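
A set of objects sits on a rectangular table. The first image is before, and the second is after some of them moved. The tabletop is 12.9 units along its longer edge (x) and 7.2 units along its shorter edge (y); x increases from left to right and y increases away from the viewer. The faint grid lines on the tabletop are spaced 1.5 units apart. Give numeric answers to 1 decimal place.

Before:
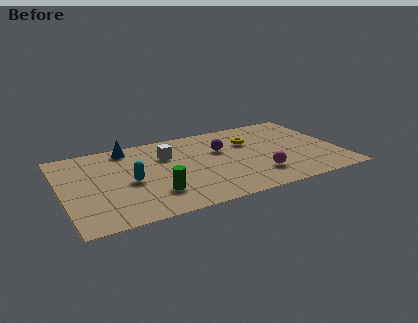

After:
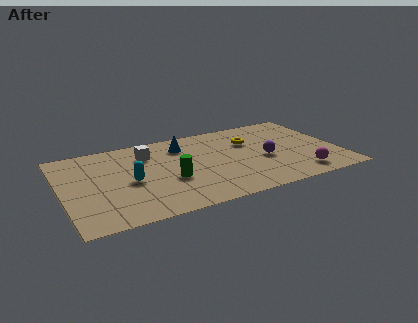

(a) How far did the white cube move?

1.0

From (5.0, 5.0) to (4.1, 5.4), the white cube covered √(0.9² + 0.4²) ≈ 1.0 units.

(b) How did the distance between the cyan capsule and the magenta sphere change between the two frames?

+2.0

Before: roughly 6.0 units apart; after: 8.0. That's 2.0 units further apart.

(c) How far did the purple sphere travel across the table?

2.4

The purple sphere moved from about (7.5, 4.6) to (9.4, 3.1), a distance of √(1.9² + 1.5²) ≈ 2.4.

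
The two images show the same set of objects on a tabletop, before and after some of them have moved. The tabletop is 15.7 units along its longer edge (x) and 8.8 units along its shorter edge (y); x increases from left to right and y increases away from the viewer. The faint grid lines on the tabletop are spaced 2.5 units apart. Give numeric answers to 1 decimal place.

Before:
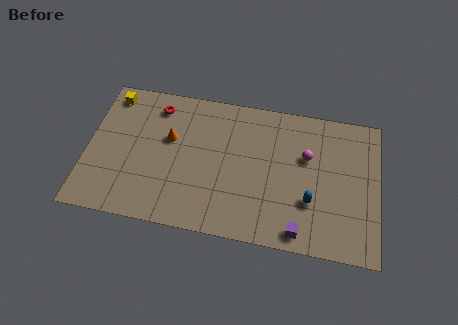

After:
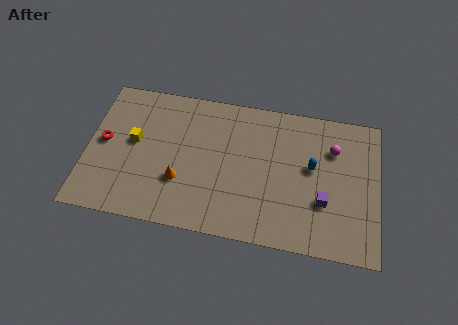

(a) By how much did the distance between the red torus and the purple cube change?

+1.8

The distance was about 10.2 in the first image and 12.0 in the second, so they moved 1.8 units further apart.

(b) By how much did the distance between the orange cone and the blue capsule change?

-0.8

Before: roughly 8.1 units apart; after: 7.3. That's 0.8 units closer together.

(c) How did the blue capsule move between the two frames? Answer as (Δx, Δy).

(0.0, 2.1)

From the two frames, the blue capsule sits at roughly (12.1, 2.9) before and (12.1, 5.0) after.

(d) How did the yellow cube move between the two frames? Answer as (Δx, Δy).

(1.4, -2.7)

From the two frames, the yellow cube sits at roughly (1.1, 7.6) before and (2.5, 4.9) after.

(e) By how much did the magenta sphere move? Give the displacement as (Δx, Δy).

(1.4, 0.7)

The magenta sphere was at about (11.8, 5.6) and moved to about (13.2, 6.3).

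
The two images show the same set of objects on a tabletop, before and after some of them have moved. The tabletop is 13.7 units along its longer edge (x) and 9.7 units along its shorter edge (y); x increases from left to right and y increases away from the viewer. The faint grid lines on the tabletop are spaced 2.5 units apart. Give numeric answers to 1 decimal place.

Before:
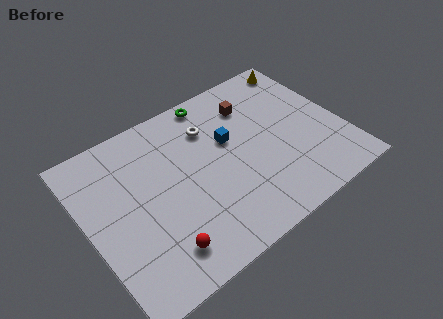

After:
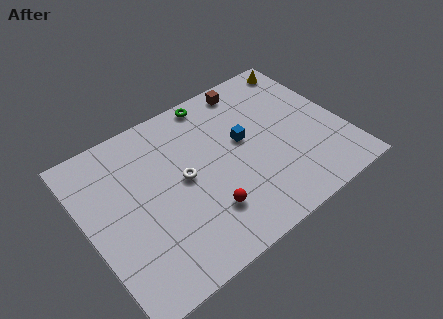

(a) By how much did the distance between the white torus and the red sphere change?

-4.0

They were about 6.6 units apart before and 2.6 after — 4.0 units closer together.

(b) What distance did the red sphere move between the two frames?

2.7

The red sphere was near (3.2, 1.8) before and (5.8, 2.5) after, so it travelled √(2.6² + 0.7²) ≈ 2.7 units.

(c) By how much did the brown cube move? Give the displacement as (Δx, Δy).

(0.1, 1.2)

From the two frames, the brown cube sits at roughly (9.4, 7.4) before and (9.5, 8.6) after.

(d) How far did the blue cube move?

0.8

The blue cube was near (7.8, 5.9) before and (8.5, 5.5) after, so it travelled √(0.7² + 0.4²) ≈ 0.8 units.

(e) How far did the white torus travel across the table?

2.9

The white torus moved from about (7.0, 7.2) to (5.1, 5.0), a distance of √(1.9² + 2.2²) ≈ 2.9.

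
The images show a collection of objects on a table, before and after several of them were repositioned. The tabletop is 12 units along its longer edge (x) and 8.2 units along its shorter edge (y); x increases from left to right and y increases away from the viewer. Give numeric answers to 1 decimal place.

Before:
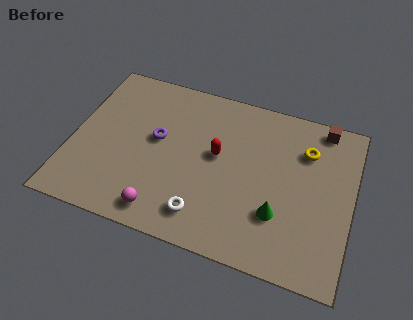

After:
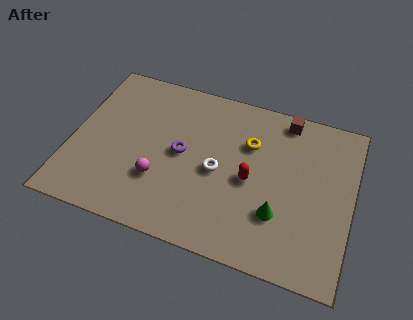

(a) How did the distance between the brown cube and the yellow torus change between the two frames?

+0.7

Before: roughly 1.5 units apart; after: 2.2. That's 0.7 units further apart.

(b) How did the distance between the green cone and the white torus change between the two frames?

-0.3

They were about 3.3 units apart before and 3.0 after — 0.3 units closer together.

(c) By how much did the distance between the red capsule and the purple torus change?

+0.4

Before: roughly 2.6 units apart; after: 3.0. That's 0.4 units further apart.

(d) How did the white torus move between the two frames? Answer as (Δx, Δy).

(0.4, 2.3)

The white torus started near (5.9, 1.5) and ended near (6.3, 3.8).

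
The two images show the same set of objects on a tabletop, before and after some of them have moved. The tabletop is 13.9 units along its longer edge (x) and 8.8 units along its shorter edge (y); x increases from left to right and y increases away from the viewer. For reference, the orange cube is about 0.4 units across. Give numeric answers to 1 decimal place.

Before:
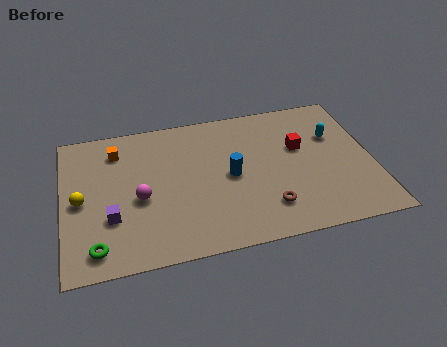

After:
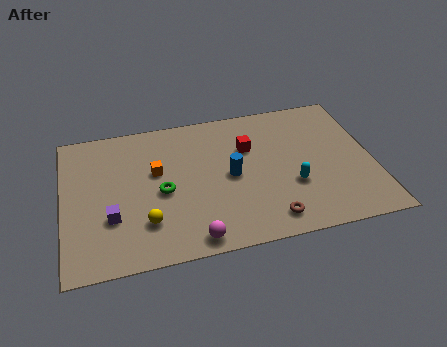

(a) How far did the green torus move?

4.0

The green torus was near (1.4, 1.3) before and (4.4, 4.0) after, so it travelled √(3.0² + 2.7²) ≈ 4.0 units.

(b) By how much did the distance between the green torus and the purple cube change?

+0.8

The distance was about 1.7 in the first image and 2.5 in the second, so they moved 0.8 units further apart.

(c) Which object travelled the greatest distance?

the green torus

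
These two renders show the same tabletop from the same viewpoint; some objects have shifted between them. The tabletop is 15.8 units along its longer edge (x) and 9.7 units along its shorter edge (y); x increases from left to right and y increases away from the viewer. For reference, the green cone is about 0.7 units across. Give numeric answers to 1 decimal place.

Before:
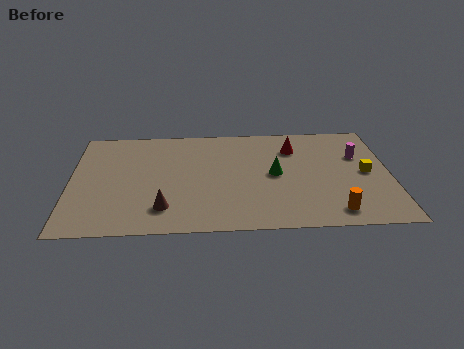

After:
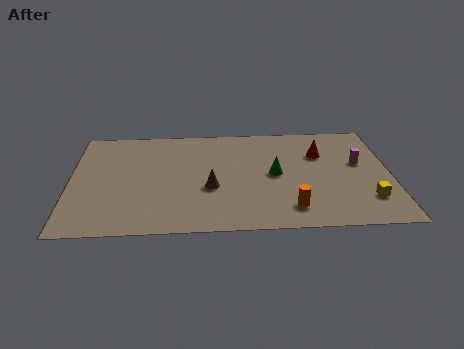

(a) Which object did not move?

the green cone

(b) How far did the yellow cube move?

2.4

From (14.6, 4.8) to (14.6, 2.4), the yellow cube covered √(0.0² + 2.4²) ≈ 2.4 units.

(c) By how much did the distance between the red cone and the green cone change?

+0.3

The distance was about 2.6 in the first image and 2.9 in the second, so they moved 0.3 units further apart.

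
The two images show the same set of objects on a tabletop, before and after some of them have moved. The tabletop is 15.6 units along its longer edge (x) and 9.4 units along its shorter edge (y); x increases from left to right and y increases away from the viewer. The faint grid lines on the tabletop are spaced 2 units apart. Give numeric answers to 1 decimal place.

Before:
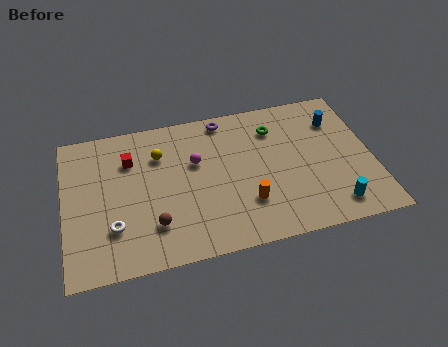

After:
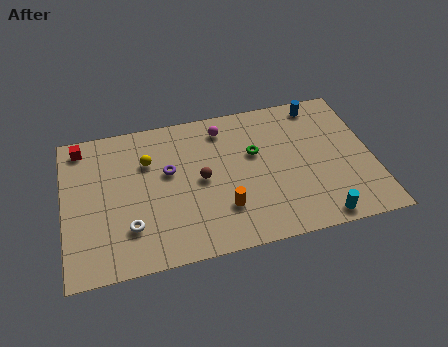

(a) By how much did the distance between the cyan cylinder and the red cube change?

+2.4

The distance was about 11.3 in the first image and 13.7 in the second, so they moved 2.4 units further apart.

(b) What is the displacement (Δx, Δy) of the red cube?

(-2.4, 1.4)

The red cube was at about (3.4, 6.8) and moved to about (1.0, 8.2).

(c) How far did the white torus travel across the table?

0.8

The white torus was near (2.4, 2.7) before and (3.2, 2.5) after, so it travelled √(0.8² + 0.2²) ≈ 0.8 units.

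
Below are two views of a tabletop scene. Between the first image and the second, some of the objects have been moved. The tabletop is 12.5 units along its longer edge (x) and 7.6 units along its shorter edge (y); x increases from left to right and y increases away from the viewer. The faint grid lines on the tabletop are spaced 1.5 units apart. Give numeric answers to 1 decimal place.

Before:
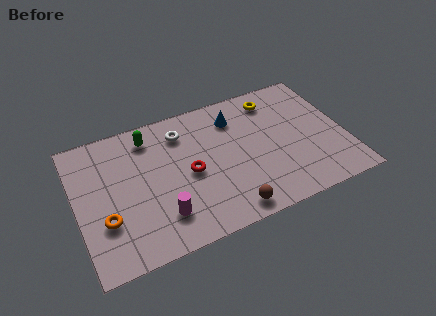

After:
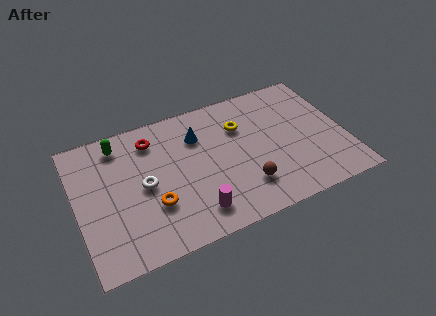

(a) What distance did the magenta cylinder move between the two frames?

1.6

From (3.7, 1.8) to (5.2, 1.4), the magenta cylinder covered √(1.5² + 0.4²) ≈ 1.6 units.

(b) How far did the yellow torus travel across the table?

2.0

The yellow torus moved from about (9.5, 6.3) to (7.8, 5.3), a distance of √(1.7² + 1.0²) ≈ 2.0.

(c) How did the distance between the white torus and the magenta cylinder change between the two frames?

-1.3

They were about 4.4 units apart before and 3.1 after — 1.3 units closer together.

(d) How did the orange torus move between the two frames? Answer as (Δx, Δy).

(2.2, 0.0)

The orange torus started near (1.2, 2.5) and ended near (3.4, 2.5).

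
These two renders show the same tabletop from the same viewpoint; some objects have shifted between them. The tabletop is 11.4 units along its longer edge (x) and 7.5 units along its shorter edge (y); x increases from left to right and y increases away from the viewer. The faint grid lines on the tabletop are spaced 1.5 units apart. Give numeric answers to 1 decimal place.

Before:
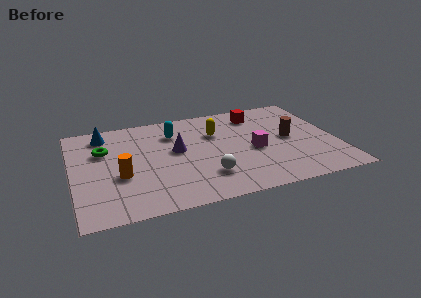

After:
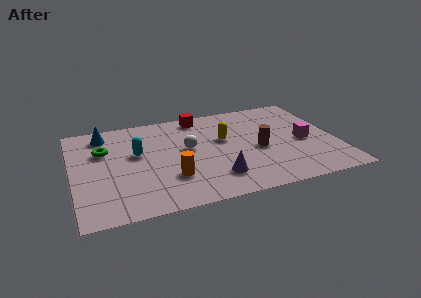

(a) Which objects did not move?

the blue cone and the green torus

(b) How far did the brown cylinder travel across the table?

1.5

The brown cylinder was near (9.4, 3.8) before and (8.0, 3.3) after, so it travelled √(1.4² + 0.5²) ≈ 1.5 units.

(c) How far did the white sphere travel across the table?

2.4

From (5.6, 1.9) to (5.0, 4.2), the white sphere covered √(0.6² + 2.3²) ≈ 2.4 units.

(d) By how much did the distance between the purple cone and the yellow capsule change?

+0.9

Before: roughly 2.0 units apart; after: 2.9. That's 0.9 units further apart.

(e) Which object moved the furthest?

the purple cone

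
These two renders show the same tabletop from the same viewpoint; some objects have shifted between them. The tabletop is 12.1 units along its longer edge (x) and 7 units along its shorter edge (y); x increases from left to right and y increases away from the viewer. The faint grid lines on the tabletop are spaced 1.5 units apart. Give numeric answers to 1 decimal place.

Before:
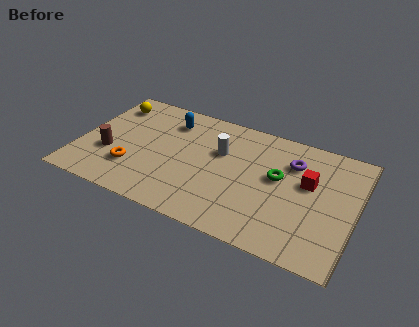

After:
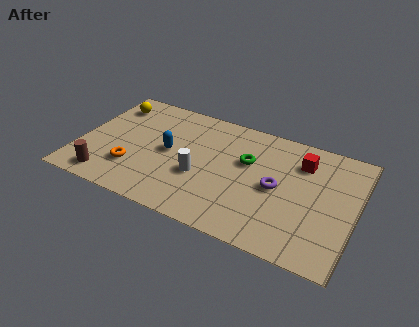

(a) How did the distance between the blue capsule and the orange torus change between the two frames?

-1.6

They were about 3.7 units apart before and 2.1 after — 1.6 units closer together.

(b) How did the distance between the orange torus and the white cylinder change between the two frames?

-1.4

Before: roughly 4.4 units apart; after: 3.0. That's 1.4 units closer together.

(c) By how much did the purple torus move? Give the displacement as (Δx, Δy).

(-0.5, -1.7)

From the two frames, the purple torus sits at roughly (9.2, 5.1) before and (8.7, 3.4) after.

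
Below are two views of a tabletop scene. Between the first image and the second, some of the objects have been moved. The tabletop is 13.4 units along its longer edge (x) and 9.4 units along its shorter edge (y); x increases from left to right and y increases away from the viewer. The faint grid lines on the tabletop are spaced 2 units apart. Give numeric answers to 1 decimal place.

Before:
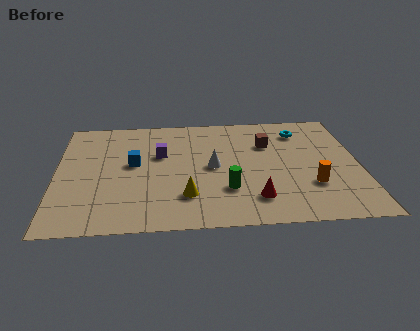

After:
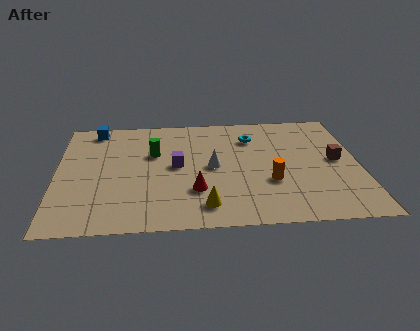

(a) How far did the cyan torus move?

2.2

The cyan torus moved from about (10.9, 7.5) to (8.7, 7.1), a distance of √(2.2² + 0.4²) ≈ 2.2.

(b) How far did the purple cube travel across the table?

1.2

The purple cube was near (4.6, 5.9) before and (5.3, 4.9) after, so it travelled √(0.7² + 1.0²) ≈ 1.2 units.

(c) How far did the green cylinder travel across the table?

4.5

The green cylinder was near (7.5, 2.8) before and (4.3, 6.0) after, so it travelled √(3.2² + 3.2²) ≈ 4.5 units.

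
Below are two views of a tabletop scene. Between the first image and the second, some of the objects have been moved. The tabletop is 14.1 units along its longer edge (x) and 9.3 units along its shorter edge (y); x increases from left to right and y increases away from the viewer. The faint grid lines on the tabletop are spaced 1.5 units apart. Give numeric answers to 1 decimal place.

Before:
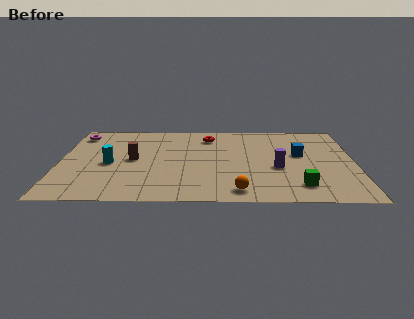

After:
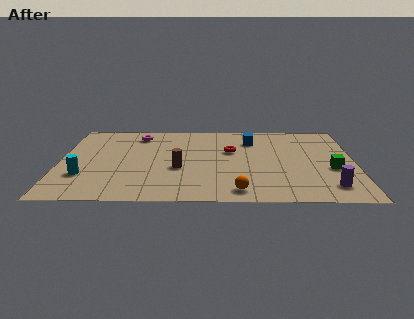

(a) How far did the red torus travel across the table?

2.0

The red torus moved from about (7.1, 7.5) to (8.2, 5.8), a distance of √(1.1² + 1.7²) ≈ 2.0.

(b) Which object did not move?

the orange sphere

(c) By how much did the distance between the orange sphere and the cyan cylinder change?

+0.7

Before: roughly 6.8 units apart; after: 7.5. That's 0.7 units further apart.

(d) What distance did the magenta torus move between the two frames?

2.9

The magenta torus was near (0.8, 7.7) before and (3.7, 7.7) after, so it travelled √(2.9² + 0.0²) ≈ 2.9 units.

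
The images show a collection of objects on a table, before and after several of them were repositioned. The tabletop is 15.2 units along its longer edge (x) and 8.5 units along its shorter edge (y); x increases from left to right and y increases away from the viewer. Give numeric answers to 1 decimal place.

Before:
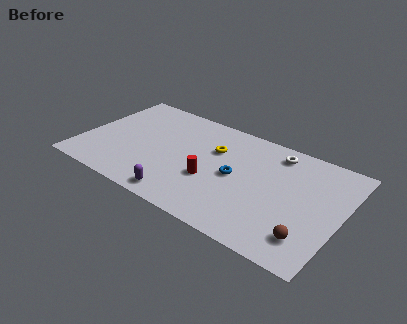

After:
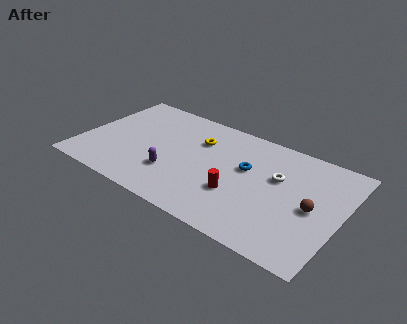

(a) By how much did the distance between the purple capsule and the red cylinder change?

+1.2

They were about 2.6 units apart before and 3.8 after — 1.2 units further apart.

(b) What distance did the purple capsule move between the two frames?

1.8

The purple capsule moved from about (6.4, 1.0) to (5.6, 2.6), a distance of √(0.8² + 1.6²) ≈ 1.8.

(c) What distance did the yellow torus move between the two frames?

1.0

The yellow torus moved from about (7.6, 5.7) to (6.6, 6.0), a distance of √(1.0² + 0.3²) ≈ 1.0.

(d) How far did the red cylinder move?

1.6

From (7.8, 3.2) to (9.4, 2.9), the red cylinder covered √(1.6² + 0.3²) ≈ 1.6 units.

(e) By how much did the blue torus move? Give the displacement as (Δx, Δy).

(0.5, 0.9)

The blue torus started near (9.1, 4.2) and ended near (9.6, 5.1).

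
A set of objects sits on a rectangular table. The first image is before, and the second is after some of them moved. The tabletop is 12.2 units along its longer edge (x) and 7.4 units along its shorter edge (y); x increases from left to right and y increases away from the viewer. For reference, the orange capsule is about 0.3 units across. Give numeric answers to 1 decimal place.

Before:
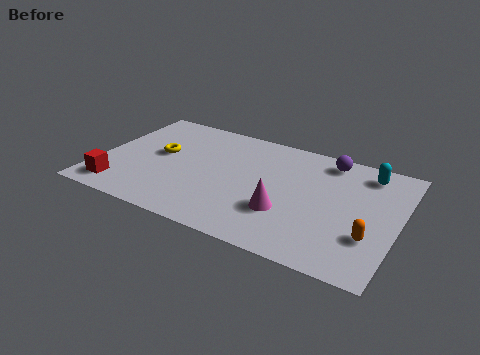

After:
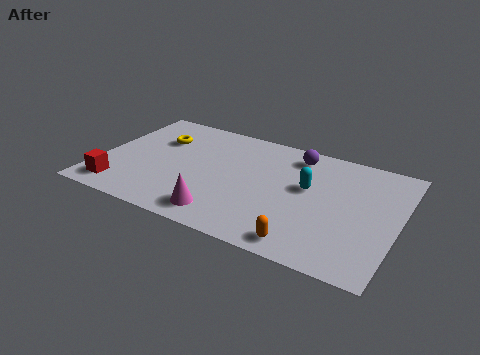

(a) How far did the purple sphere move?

1.3

The purple sphere moved from about (9.1, 6.4) to (7.8, 6.2), a distance of √(1.3² + 0.2²) ≈ 1.3.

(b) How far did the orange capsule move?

2.8

From (11.2, 2.3) to (8.8, 0.9), the orange capsule covered √(2.4² + 1.4²) ≈ 2.8 units.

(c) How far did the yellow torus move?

1.0

The yellow torus was near (2.4, 4.1) before and (2.2, 5.1) after, so it travelled √(0.2² + 1.0²) ≈ 1.0 units.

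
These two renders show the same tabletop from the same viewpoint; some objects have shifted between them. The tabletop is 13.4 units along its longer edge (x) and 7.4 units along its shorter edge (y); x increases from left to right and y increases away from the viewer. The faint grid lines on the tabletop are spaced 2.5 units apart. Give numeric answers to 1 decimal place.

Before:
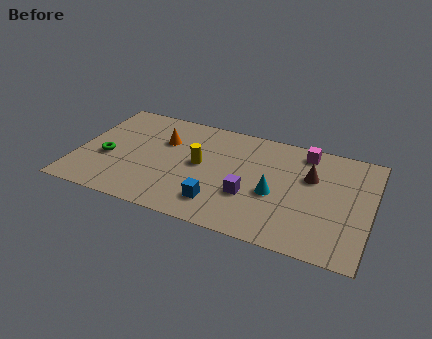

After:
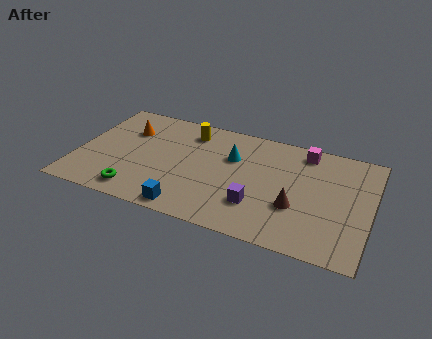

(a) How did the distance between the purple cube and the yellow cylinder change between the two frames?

+2.5

They were about 2.7 units apart before and 5.2 after — 2.5 units further apart.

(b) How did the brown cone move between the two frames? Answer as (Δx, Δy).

(-0.5, -2.2)

The brown cone was at about (10.6, 4.8) and moved to about (10.1, 2.6).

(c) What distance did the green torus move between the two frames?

2.5

From (1.4, 3.0) to (3.0, 1.1), the green torus covered √(1.6² + 1.9²) ≈ 2.5 units.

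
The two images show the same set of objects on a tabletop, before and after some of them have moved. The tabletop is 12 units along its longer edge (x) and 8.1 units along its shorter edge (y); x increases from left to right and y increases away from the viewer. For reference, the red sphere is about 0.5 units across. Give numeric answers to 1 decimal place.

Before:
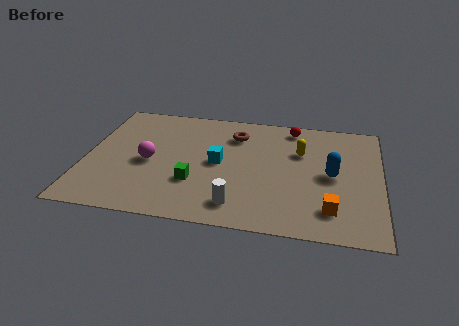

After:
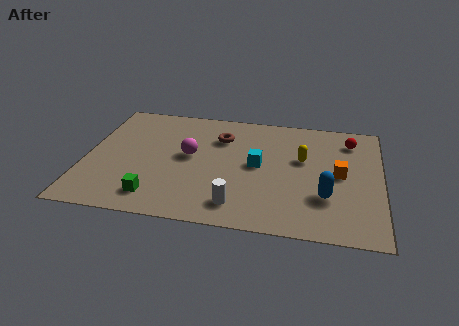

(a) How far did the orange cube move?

2.4

The orange cube moved from about (10.0, 1.7) to (10.3, 4.1), a distance of √(0.3² + 2.4²) ≈ 2.4.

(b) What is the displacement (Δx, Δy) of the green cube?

(-1.5, -1.2)

The green cube started near (4.5, 2.6) and ended near (3.0, 1.4).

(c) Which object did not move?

the white cylinder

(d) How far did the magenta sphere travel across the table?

1.7

The magenta sphere was near (2.6, 3.7) before and (4.2, 4.4) after, so it travelled √(1.6² + 0.7²) ≈ 1.7 units.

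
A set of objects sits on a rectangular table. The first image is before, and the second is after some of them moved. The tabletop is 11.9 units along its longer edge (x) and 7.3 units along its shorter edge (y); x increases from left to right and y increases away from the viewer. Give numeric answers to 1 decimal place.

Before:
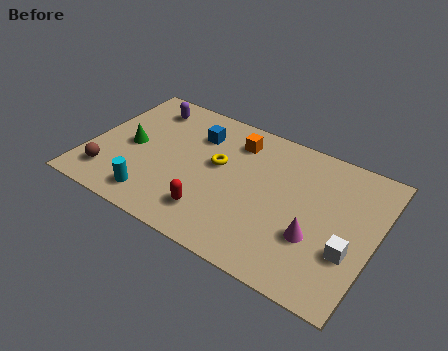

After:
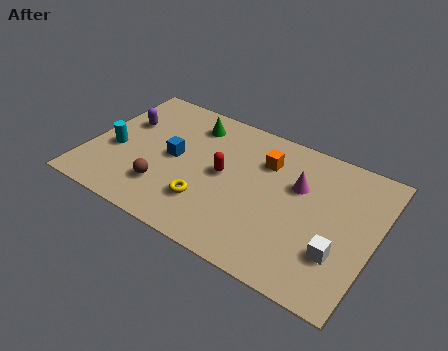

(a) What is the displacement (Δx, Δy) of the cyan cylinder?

(-2.0, 1.8)

The cyan cylinder was at about (3.1, 1.2) and moved to about (1.1, 3.0).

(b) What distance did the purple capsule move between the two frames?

1.5

From (1.9, 6.0) to (1.2, 4.7), the purple capsule covered √(0.7² + 1.3²) ≈ 1.5 units.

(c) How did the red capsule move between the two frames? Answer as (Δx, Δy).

(0.1, 2.2)

The red capsule started near (5.5, 1.6) and ended near (5.6, 3.8).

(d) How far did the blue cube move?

1.8

From (4.2, 5.4) to (3.5, 3.7), the blue cube covered √(0.7² + 1.7²) ≈ 1.8 units.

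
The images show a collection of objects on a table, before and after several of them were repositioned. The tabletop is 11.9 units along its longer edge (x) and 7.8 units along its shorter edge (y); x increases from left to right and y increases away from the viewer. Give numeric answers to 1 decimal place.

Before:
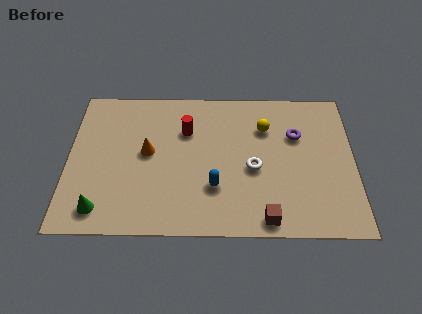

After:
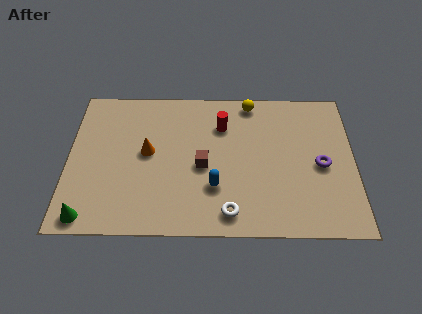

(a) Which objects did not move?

the orange cone and the blue capsule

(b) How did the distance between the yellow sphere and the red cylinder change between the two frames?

-1.5

They were about 3.3 units apart before and 1.8 after — 1.5 units closer together.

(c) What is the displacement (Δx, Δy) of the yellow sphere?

(-0.6, 1.4)

The yellow sphere started near (8.2, 5.6) and ended near (7.6, 7.0).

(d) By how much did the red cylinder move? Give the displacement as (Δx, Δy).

(1.5, 0.3)

The red cylinder was at about (4.9, 5.4) and moved to about (6.4, 5.7).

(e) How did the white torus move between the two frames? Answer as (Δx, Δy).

(-1.0, -2.3)

From the two frames, the white torus sits at roughly (7.7, 3.4) before and (6.7, 1.1) after.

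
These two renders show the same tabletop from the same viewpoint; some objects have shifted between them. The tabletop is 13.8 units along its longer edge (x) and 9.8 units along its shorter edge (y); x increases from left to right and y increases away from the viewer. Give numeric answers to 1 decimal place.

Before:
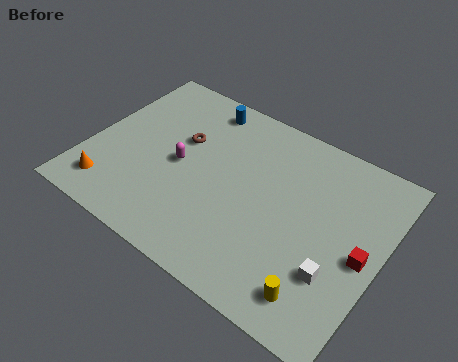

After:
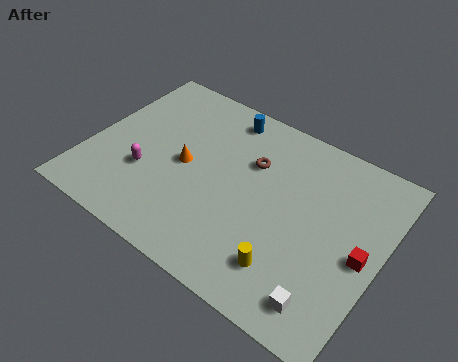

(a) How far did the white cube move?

1.5

The white cube was near (12.0, 3.0) before and (11.9, 1.5) after, so it travelled √(0.1² + 1.5²) ≈ 1.5 units.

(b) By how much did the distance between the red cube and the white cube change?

+1.4

They were about 1.8 units apart before and 3.2 after — 1.4 units further apart.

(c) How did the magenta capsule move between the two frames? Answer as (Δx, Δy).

(-1.4, -1.3)

The magenta capsule started near (4.3, 4.7) and ended near (2.9, 3.4).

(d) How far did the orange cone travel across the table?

4.3

The orange cone was near (1.5, 1.7) before and (4.5, 4.8) after, so it travelled √(3.0² + 3.1²) ≈ 4.3 units.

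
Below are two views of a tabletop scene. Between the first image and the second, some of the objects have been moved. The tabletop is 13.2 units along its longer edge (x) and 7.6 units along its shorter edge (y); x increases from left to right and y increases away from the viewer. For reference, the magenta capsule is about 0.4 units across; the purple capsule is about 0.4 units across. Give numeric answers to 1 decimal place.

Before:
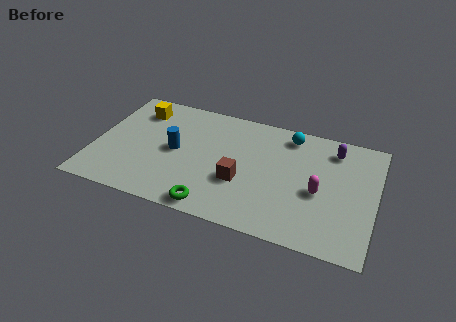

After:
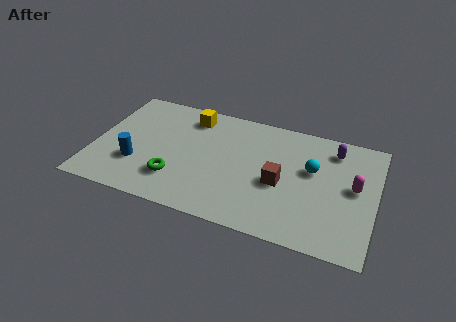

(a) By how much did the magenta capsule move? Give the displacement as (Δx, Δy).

(1.6, 0.8)

The magenta capsule started near (10.6, 3.3) and ended near (12.2, 4.1).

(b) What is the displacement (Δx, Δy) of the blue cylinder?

(-1.7, -1.4)

The blue cylinder started near (3.8, 3.8) and ended near (2.1, 2.4).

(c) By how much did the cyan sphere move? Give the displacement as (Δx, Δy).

(1.2, -1.9)

From the two frames, the cyan sphere sits at roughly (9.0, 6.5) before and (10.2, 4.6) after.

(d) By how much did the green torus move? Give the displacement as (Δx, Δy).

(-1.9, 1.2)

The green torus was at about (5.9, 0.8) and moved to about (4.0, 2.0).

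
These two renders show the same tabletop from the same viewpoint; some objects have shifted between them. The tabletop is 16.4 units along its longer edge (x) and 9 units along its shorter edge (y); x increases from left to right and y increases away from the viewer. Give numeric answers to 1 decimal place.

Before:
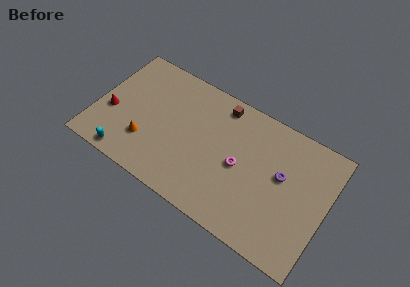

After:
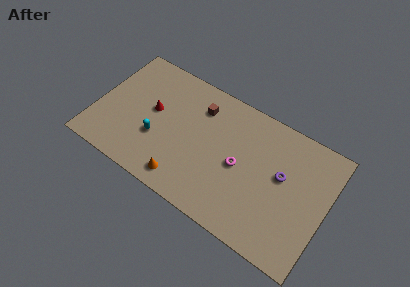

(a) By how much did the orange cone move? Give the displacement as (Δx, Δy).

(3.0, -1.3)

The orange cone was at about (3.8, 2.6) and moved to about (6.8, 1.3).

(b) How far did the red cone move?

3.2

The red cone was near (1.1, 3.5) before and (3.9, 5.0) after, so it travelled √(2.8² + 1.5²) ≈ 3.2 units.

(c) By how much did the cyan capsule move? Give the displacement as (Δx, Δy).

(1.8, 2.3)

The cyan capsule was at about (2.7, 0.9) and moved to about (4.5, 3.2).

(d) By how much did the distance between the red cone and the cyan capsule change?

-1.2

Before: roughly 3.1 units apart; after: 1.9. That's 1.2 units closer together.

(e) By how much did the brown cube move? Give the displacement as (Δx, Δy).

(-1.4, -0.9)

The brown cube started near (8.4, 7.8) and ended near (7.0, 6.9).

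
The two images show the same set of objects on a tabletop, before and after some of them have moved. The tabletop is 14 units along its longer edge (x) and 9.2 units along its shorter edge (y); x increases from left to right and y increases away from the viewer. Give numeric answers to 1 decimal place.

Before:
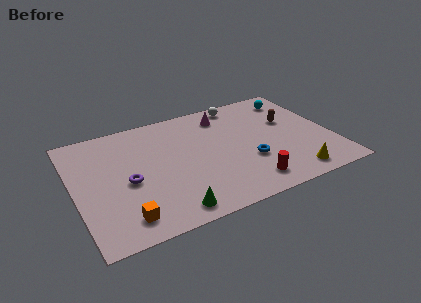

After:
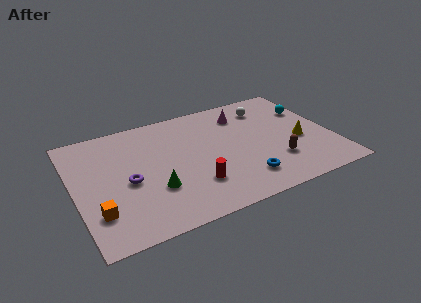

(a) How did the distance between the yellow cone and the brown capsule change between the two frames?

-2.6

The distance was about 4.5 in the first image and 1.9 in the second, so they moved 2.6 units closer together.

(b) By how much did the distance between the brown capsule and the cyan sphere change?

+2.4

The distance was about 2.0 in the first image and 4.4 in the second, so they moved 2.4 units further apart.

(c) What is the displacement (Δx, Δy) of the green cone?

(-0.6, 1.9)

The green cone started near (4.7, 1.1) and ended near (4.1, 3.0).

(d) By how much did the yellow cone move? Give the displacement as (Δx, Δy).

(0.8, 2.6)

The yellow cone started near (11.4, 1.2) and ended near (12.2, 3.8).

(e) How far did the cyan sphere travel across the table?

1.4

The cyan sphere moved from about (12.5, 7.6) to (13.1, 6.3), a distance of √(0.6² + 1.3²) ≈ 1.4.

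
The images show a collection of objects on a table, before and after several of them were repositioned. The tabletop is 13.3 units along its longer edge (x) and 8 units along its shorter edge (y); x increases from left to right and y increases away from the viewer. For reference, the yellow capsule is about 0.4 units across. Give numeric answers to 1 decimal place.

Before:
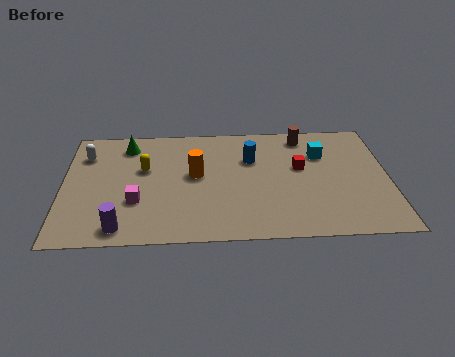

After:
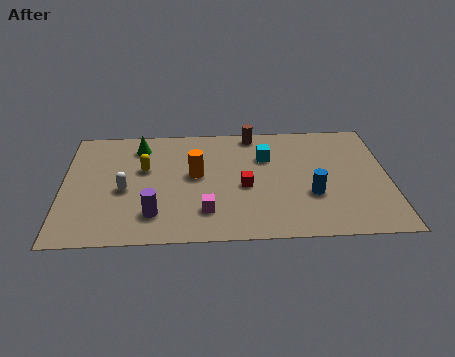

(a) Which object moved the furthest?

the blue cylinder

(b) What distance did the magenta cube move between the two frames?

2.9

The magenta cube was near (3.0, 2.7) before and (5.8, 1.9) after, so it travelled √(2.8² + 0.8²) ≈ 2.9 units.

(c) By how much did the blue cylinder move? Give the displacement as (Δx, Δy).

(2.4, -2.6)

The blue cylinder started near (7.7, 5.4) and ended near (10.1, 2.8).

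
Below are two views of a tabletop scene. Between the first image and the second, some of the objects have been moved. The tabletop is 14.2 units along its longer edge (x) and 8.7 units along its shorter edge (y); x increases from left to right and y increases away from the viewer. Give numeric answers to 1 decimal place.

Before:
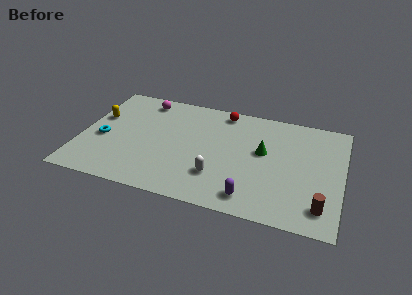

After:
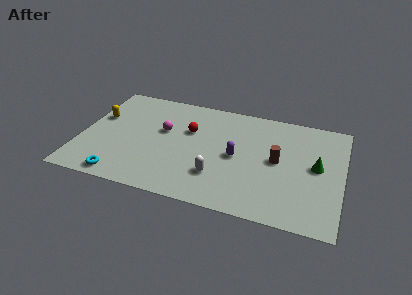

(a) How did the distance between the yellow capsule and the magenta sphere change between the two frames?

+0.5

They were about 3.1 units apart before and 3.6 after — 0.5 units further apart.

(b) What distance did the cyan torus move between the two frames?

3.1

The cyan torus moved from about (1.2, 3.7) to (2.5, 0.9), a distance of √(1.3² + 2.8²) ≈ 3.1.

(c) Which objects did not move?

the yellow capsule and the white capsule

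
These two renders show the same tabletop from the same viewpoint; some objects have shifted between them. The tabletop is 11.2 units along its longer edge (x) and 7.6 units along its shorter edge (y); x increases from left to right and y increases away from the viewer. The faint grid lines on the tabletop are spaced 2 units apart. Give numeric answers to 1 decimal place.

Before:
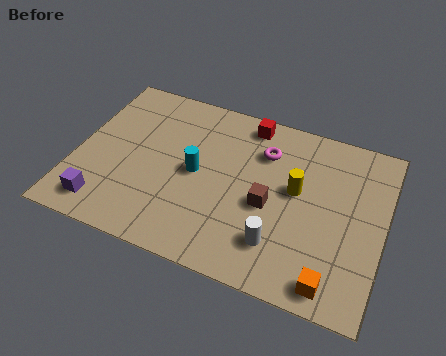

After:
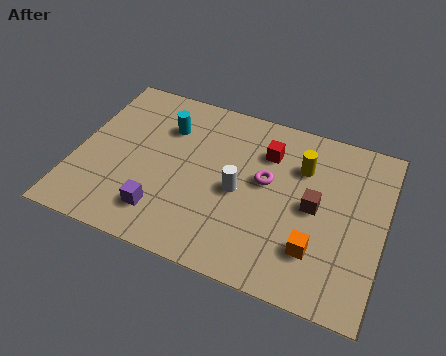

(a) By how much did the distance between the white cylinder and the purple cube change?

-3.1

They were about 6.3 units apart before and 3.2 after — 3.1 units closer together.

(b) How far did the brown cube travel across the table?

1.7

The brown cube was near (7.1, 3.3) before and (8.7, 3.8) after, so it travelled √(1.6² + 0.5²) ≈ 1.7 units.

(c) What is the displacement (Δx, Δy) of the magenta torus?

(0.2, -1.3)

From the two frames, the magenta torus sits at roughly (6.7, 5.6) before and (6.9, 4.3) after.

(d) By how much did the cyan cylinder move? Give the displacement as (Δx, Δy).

(-1.3, 1.7)

The cyan cylinder started near (4.4, 3.8) and ended near (3.1, 5.5).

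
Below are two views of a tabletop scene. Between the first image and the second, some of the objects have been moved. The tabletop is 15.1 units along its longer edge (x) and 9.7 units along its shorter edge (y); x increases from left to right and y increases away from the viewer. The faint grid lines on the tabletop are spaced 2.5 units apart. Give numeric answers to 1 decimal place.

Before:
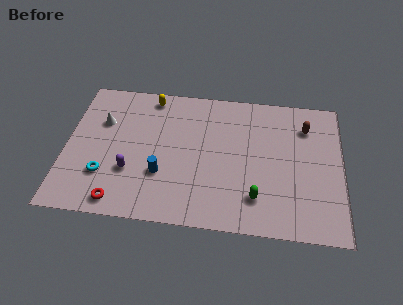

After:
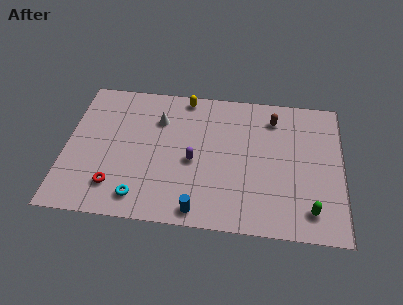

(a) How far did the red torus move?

1.0

The red torus was near (3.1, 1.1) before and (2.8, 2.1) after, so it travelled √(0.3² + 1.0²) ≈ 1.0 units.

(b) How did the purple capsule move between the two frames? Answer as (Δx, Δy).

(3.4, 1.1)

The purple capsule was at about (3.6, 3.2) and moved to about (7.0, 4.3).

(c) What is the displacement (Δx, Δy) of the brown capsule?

(-1.8, 0.4)

The brown capsule was at about (13.1, 7.4) and moved to about (11.3, 7.8).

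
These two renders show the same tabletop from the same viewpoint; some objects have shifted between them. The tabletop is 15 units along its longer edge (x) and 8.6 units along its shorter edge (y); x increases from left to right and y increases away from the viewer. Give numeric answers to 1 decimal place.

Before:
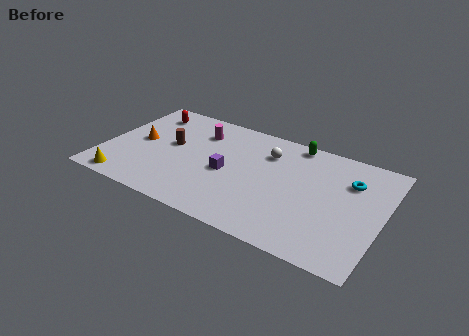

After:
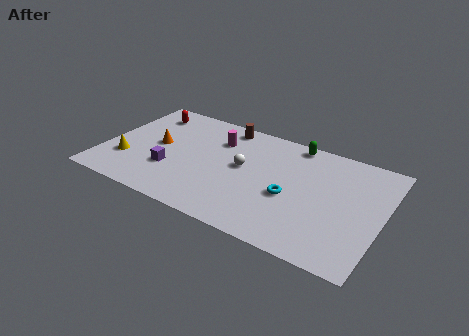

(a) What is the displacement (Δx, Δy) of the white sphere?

(-1.1, -1.7)

The white sphere started near (8.6, 6.4) and ended near (7.5, 4.7).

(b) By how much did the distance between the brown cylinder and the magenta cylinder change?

-0.8

They were about 2.1 units apart before and 1.3 after — 0.8 units closer together.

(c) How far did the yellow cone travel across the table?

1.7

From (1.6, 0.9) to (1.4, 2.6), the yellow cone covered √(0.2² + 1.7²) ≈ 1.7 units.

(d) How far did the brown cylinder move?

3.8

From (3.5, 4.8) to (6.1, 7.6), the brown cylinder covered √(2.6² + 2.8²) ≈ 3.8 units.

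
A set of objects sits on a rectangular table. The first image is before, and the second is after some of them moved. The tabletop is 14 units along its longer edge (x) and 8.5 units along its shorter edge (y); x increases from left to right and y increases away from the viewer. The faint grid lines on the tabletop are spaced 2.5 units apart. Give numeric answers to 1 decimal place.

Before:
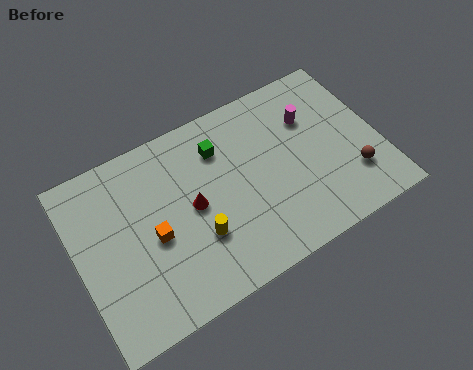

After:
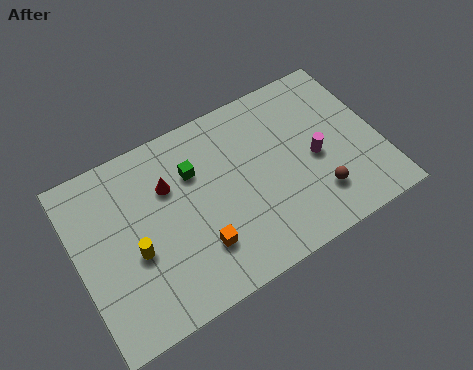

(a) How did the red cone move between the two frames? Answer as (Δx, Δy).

(-0.9, 1.5)

The red cone was at about (5.3, 4.3) and moved to about (4.4, 5.8).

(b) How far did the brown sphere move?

1.7

The brown sphere was near (12.5, 2.3) before and (10.8, 2.1) after, so it travelled √(1.7² + 0.2²) ≈ 1.7 units.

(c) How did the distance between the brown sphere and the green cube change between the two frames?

-0.5

Before: roughly 6.9 units apart; after: 6.4. That's 0.5 units closer together.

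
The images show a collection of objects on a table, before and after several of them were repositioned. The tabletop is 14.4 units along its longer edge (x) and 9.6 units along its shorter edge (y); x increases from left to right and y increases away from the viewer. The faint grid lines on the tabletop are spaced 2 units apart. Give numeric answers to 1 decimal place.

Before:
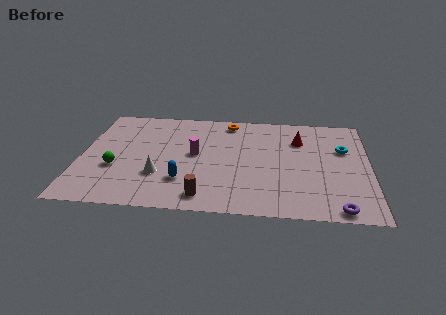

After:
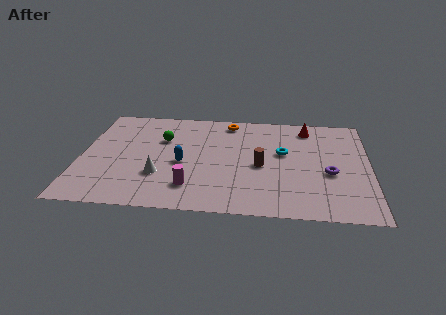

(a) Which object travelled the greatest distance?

the brown cylinder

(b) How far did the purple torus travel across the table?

3.1

From (12.8, 0.8) to (12.4, 3.9), the purple torus covered √(0.4² + 3.1²) ≈ 3.1 units.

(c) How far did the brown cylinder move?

4.0

The brown cylinder was near (6.3, 1.3) before and (9.0, 4.3) after, so it travelled √(2.7² + 3.0²) ≈ 4.0 units.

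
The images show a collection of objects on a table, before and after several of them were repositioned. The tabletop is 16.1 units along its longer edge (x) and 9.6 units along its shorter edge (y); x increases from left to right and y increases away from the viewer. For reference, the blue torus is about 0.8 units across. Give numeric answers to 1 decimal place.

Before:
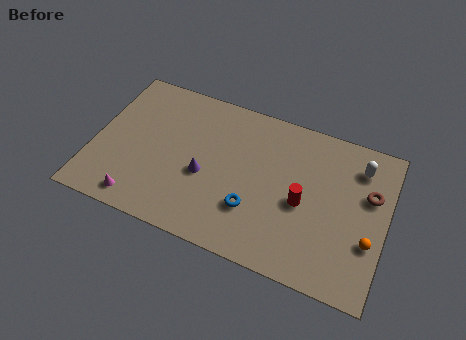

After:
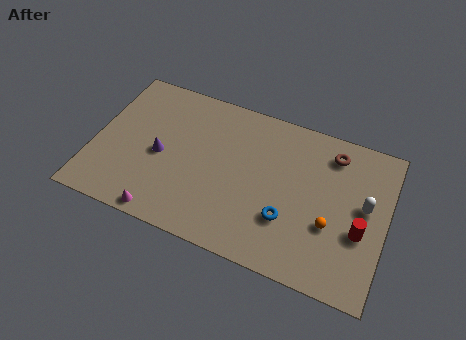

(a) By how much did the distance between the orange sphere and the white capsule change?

-1.9

They were about 4.4 units apart before and 2.5 after — 1.9 units closer together.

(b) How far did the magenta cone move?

1.5

From (2.9, 1.2) to (4.3, 0.8), the magenta cone covered √(1.4² + 0.4²) ≈ 1.5 units.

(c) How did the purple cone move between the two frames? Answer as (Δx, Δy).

(-2.5, 0.4)

The purple cone was at about (6.2, 4.0) and moved to about (3.7, 4.4).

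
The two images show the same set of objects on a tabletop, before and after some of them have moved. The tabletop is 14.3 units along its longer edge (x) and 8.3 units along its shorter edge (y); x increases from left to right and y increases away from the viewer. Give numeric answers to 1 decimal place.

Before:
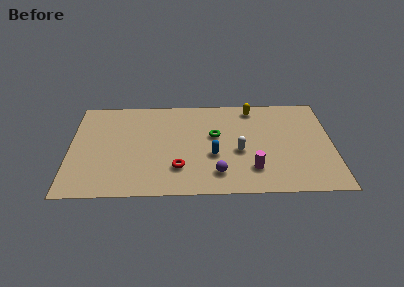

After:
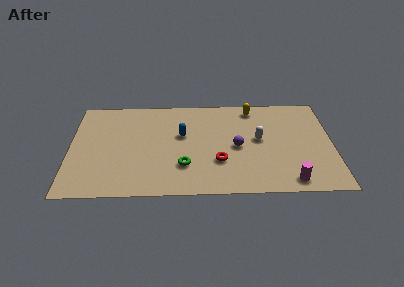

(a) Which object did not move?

the yellow capsule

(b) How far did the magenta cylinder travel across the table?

2.2

From (9.9, 2.0) to (11.9, 1.0), the magenta cylinder covered √(2.0² + 1.0²) ≈ 2.2 units.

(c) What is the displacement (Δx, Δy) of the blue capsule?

(-1.7, 1.8)

The blue capsule was at about (7.8, 3.2) and moved to about (6.1, 5.0).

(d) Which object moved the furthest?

the green torus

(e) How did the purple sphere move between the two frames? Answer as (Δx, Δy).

(1.1, 2.2)

The purple sphere started near (8.0, 1.7) and ended near (9.1, 3.9).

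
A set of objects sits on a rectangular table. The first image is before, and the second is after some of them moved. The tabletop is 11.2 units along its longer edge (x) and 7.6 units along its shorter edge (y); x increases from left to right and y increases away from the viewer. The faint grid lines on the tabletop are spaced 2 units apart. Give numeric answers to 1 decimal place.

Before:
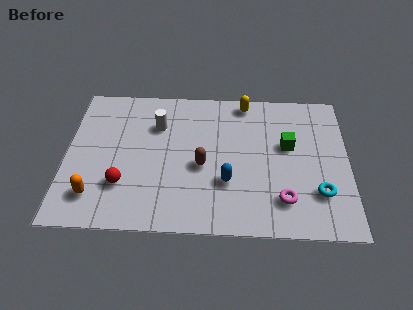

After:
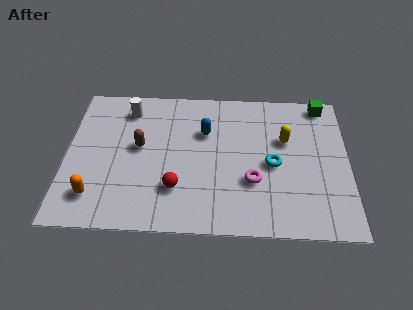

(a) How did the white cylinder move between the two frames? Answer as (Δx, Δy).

(-1.2, 0.8)

From the two frames, the white cylinder sits at roughly (3.6, 5.4) before and (2.4, 6.2) after.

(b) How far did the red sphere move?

2.1

The red sphere was near (2.3, 2.2) before and (4.4, 2.1) after, so it travelled √(2.1² + 0.1²) ≈ 2.1 units.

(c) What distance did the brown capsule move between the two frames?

2.7

From (5.4, 3.3) to (2.9, 4.2), the brown capsule covered √(2.5² + 0.9²) ≈ 2.7 units.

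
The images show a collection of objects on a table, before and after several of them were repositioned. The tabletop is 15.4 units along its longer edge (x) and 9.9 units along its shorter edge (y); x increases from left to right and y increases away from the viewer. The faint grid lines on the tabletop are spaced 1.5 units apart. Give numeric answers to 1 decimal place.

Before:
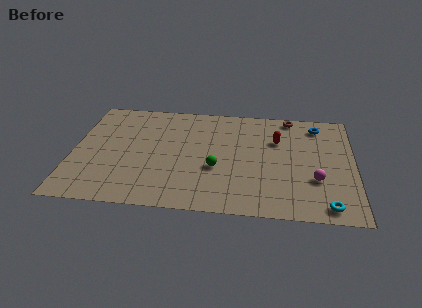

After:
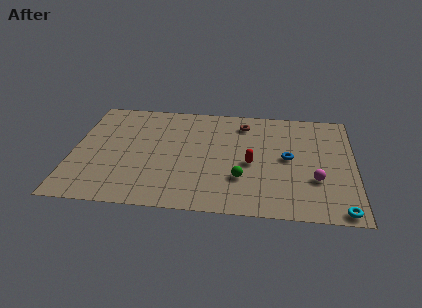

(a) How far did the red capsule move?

2.7

The red capsule moved from about (11.2, 6.7) to (9.8, 4.4), a distance of √(1.4² + 2.3²) ≈ 2.7.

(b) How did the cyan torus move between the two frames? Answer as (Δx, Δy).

(0.7, -0.3)

The cyan torus was at about (13.9, 1.1) and moved to about (14.6, 0.8).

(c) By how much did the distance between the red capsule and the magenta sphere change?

-0.3

Before: roughly 4.0 units apart; after: 3.7. That's 0.3 units closer together.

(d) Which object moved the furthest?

the blue torus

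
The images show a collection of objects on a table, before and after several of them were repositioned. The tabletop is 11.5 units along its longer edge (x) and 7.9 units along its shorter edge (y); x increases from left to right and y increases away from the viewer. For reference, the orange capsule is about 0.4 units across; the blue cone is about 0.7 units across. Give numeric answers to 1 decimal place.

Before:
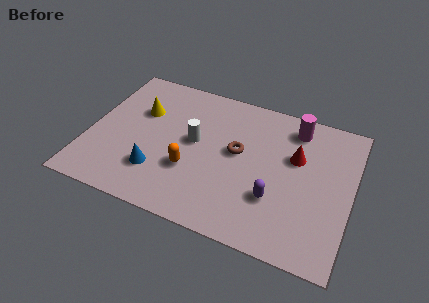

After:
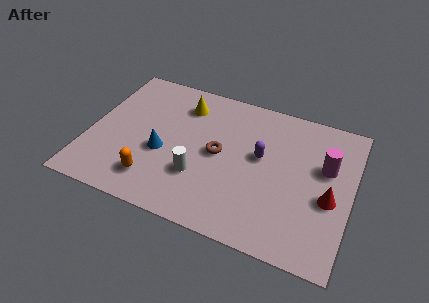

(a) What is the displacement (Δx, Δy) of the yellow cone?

(1.8, 1.0)

The yellow cone was at about (2.1, 5.2) and moved to about (3.9, 6.2).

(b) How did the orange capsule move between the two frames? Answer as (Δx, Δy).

(-1.5, -1.1)

From the two frames, the orange capsule sits at roughly (4.6, 2.7) before and (3.1, 1.6) after.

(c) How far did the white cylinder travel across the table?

1.8

The white cylinder was near (4.6, 4.3) before and (5.0, 2.5) after, so it travelled √(0.4² + 1.8²) ≈ 1.8 units.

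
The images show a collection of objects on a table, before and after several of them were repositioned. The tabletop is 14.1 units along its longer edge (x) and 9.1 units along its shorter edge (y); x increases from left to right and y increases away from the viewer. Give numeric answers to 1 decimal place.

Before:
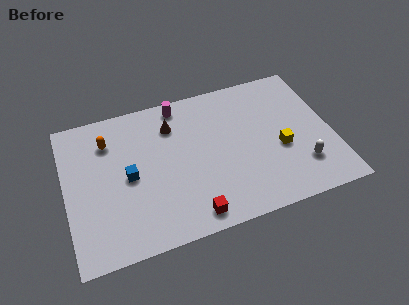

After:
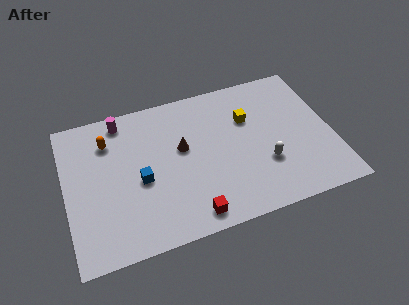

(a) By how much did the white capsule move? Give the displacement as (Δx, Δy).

(-1.9, 0.7)

The white capsule started near (12.3, 2.3) and ended near (10.4, 3.0).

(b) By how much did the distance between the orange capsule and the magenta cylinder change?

-2.7

They were about 4.1 units apart before and 1.4 after — 2.7 units closer together.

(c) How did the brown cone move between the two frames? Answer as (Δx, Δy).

(0.4, -1.6)

The brown cone was at about (5.8, 6.9) and moved to about (6.2, 5.3).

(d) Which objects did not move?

the orange capsule and the red cube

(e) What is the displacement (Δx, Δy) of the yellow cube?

(-1.5, 2.4)

From the two frames, the yellow cube sits at roughly (11.3, 3.7) before and (9.8, 6.1) after.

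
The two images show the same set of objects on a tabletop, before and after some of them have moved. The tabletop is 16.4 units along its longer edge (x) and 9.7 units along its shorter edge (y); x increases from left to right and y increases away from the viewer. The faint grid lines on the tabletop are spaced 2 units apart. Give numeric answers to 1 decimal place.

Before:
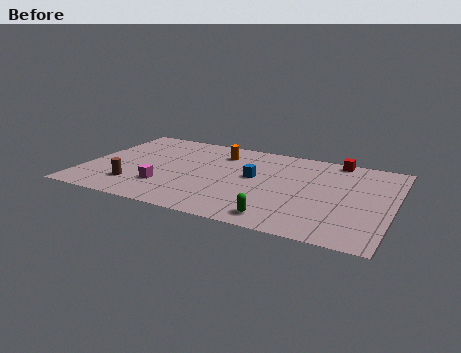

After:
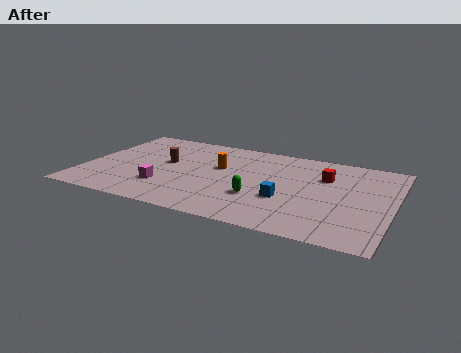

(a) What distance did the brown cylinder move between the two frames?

3.5

The brown cylinder was near (2.9, 2.3) before and (4.2, 5.5) after, so it travelled √(1.3² + 3.2²) ≈ 3.5 units.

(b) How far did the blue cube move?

2.7

The blue cube was near (9.0, 5.4) before and (10.9, 3.5) after, so it travelled √(1.9² + 1.9²) ≈ 2.7 units.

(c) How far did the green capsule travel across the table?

2.3

The green capsule was near (10.8, 1.3) before and (9.5, 3.2) after, so it travelled √(1.3² + 1.9²) ≈ 2.3 units.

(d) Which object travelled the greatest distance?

the brown cylinder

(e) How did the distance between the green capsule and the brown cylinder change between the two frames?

-2.2

Before: roughly 8.0 units apart; after: 5.8. That's 2.2 units closer together.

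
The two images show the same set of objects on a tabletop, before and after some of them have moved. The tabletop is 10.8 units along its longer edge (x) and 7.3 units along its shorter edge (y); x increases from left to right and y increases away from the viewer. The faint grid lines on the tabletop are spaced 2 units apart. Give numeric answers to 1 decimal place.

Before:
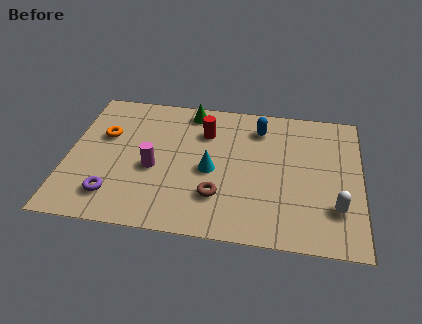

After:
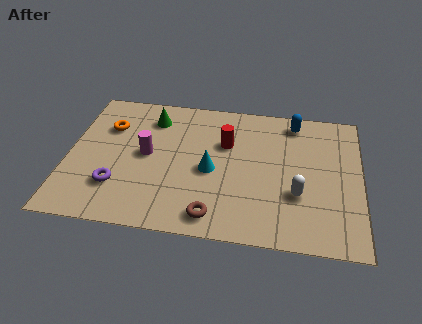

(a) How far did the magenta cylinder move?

0.8

From (3.2, 3.1) to (2.9, 3.8), the magenta cylinder covered √(0.3² + 0.7²) ≈ 0.8 units.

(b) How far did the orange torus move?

0.5

From (1.3, 4.6) to (1.4, 5.1), the orange torus covered √(0.1² + 0.5²) ≈ 0.5 units.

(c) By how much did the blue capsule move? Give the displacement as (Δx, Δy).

(1.3, 0.5)

The blue capsule was at about (7.0, 5.8) and moved to about (8.3, 6.3).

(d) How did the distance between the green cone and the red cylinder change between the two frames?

+1.7

The distance was about 1.3 in the first image and 3.0 in the second, so they moved 1.7 units further apart.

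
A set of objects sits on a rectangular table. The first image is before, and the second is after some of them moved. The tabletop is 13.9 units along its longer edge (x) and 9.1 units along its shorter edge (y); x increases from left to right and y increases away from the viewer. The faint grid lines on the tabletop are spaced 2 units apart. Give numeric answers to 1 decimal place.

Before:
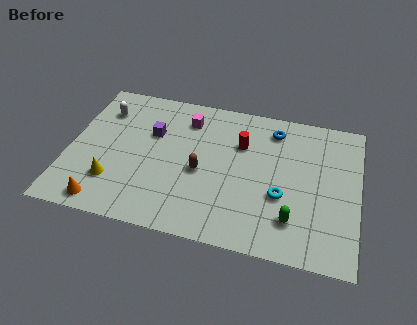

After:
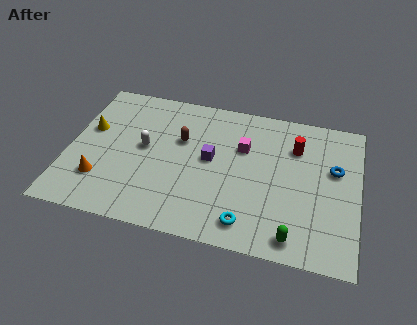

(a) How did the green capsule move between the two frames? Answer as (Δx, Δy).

(0.1, -1.0)

From the two frames, the green capsule sits at roughly (10.9, 2.1) before and (11.0, 1.1) after.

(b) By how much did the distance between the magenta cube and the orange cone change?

+0.4

The distance was about 7.1 in the first image and 7.5 in the second, so they moved 0.4 units further apart.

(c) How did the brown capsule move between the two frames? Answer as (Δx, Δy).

(-1.1, 1.8)

From the two frames, the brown capsule sits at roughly (6.4, 4.0) before and (5.3, 5.8) after.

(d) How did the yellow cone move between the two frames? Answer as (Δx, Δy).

(-1.4, 3.1)

From the two frames, the yellow cone sits at roughly (2.3, 2.4) before and (0.9, 5.5) after.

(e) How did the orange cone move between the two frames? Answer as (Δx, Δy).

(-0.3, 1.4)

From the two frames, the orange cone sits at roughly (2.0, 1.0) before and (1.7, 2.4) after.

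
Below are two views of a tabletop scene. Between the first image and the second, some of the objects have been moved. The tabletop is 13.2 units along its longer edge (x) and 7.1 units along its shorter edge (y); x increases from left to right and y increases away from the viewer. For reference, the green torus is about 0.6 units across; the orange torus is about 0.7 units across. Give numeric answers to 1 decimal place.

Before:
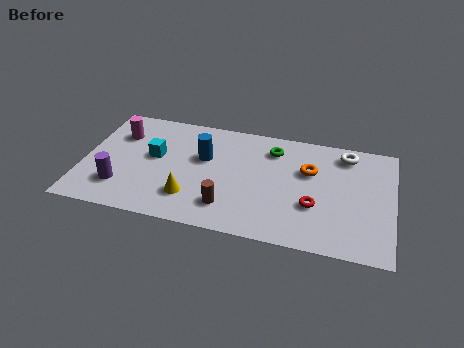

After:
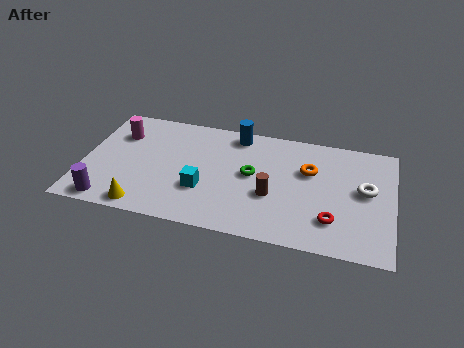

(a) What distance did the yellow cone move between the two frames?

2.1

From (4.7, 1.8) to (2.8, 0.8), the yellow cone covered √(1.9² + 1.0²) ≈ 2.1 units.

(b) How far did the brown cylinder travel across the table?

2.1

From (6.3, 1.6) to (8.1, 2.7), the brown cylinder covered √(1.8² + 1.1²) ≈ 2.1 units.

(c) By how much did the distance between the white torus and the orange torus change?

+0.4

The distance was about 2.1 in the first image and 2.5 in the second, so they moved 0.4 units further apart.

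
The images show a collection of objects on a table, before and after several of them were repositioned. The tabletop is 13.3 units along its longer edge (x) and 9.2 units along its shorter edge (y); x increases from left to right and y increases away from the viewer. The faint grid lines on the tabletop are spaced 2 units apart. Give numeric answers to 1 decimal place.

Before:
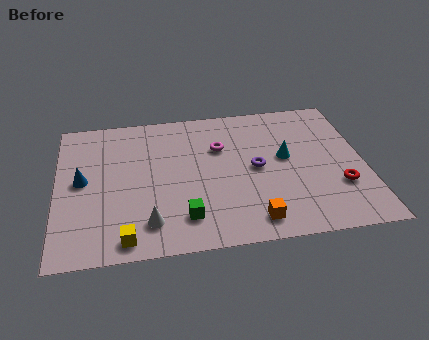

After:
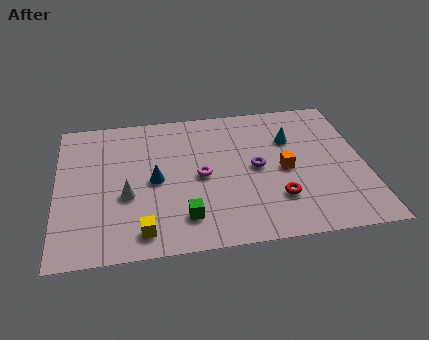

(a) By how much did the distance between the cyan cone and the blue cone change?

-2.5

Before: roughly 8.8 units apart; after: 6.3. That's 2.5 units closer together.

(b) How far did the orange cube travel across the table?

3.4

The orange cube was near (8.3, 1.3) before and (9.8, 4.3) after, so it travelled √(1.5² + 3.0²) ≈ 3.4 units.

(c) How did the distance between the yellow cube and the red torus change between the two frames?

-3.5

They were about 9.4 units apart before and 5.9 after — 3.5 units closer together.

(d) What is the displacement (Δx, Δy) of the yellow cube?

(0.7, 0.3)

From the two frames, the yellow cube sits at roughly (2.9, 1.0) before and (3.6, 1.3) after.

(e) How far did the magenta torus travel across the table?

2.0

The magenta torus moved from about (7.1, 6.2) to (6.2, 4.4), a distance of √(0.9² + 1.8²) ≈ 2.0.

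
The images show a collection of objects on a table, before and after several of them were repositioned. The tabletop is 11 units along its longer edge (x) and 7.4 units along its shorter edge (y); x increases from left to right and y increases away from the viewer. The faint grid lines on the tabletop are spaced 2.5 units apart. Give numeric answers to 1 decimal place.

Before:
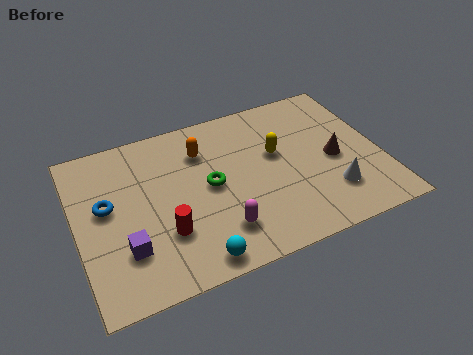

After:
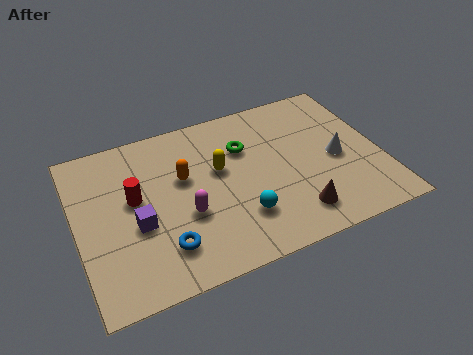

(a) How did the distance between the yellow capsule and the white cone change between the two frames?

+1.3

The distance was about 3.0 in the first image and 4.3 in the second, so they moved 1.3 units further apart.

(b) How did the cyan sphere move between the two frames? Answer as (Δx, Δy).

(1.8, 1.2)

From the two frames, the cyan sphere sits at roughly (3.9, 0.8) before and (5.7, 2.0) after.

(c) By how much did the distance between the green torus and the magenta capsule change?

+1.2

Before: roughly 2.1 units apart; after: 3.3. That's 1.2 units further apart.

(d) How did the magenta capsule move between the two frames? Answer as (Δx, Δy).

(-1.1, 1.1)

From the two frames, the magenta capsule sits at roughly (4.9, 1.7) before and (3.8, 2.8) after.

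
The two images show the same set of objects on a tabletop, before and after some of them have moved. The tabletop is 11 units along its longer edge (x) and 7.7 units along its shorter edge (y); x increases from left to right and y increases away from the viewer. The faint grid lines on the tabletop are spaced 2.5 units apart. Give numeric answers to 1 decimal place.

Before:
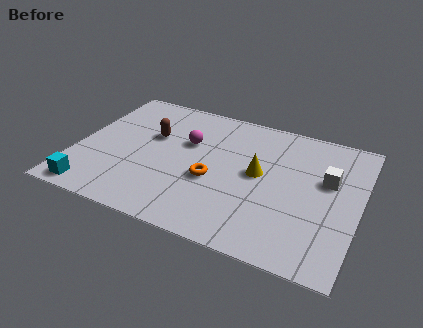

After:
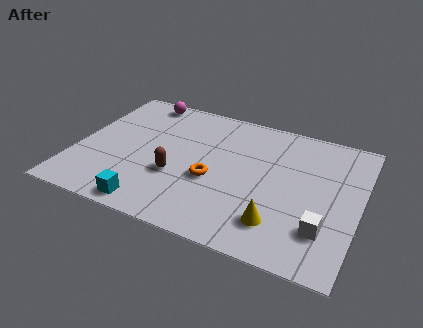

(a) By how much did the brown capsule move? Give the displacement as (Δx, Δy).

(1.2, -2.0)

The brown capsule started near (2.8, 4.8) and ended near (4.0, 2.8).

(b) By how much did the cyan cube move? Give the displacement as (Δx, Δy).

(2.3, 0.0)

From the two frames, the cyan cube sits at roughly (1.0, 0.8) before and (3.3, 0.8) after.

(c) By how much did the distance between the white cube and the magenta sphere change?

+3.6

They were about 5.5 units apart before and 9.1 after — 3.6 units further apart.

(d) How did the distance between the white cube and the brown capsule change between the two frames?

-1.0

They were about 6.9 units apart before and 5.9 after — 1.0 units closer together.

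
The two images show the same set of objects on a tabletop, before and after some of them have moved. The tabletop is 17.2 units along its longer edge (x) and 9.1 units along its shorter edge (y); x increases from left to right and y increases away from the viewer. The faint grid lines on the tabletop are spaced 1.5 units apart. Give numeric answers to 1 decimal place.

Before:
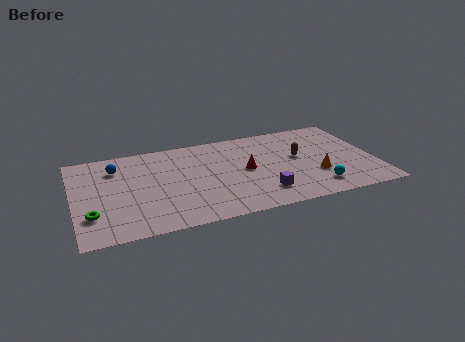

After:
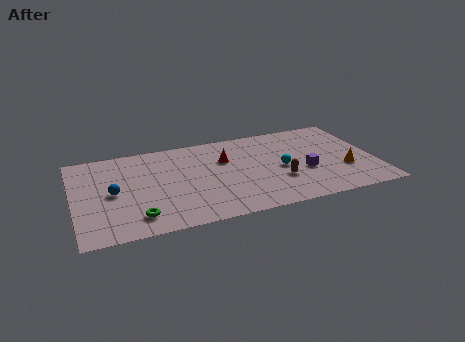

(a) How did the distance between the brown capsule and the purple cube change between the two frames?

-2.3

Before: roughly 3.9 units apart; after: 1.6. That's 2.3 units closer together.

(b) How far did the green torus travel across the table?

2.6

The green torus moved from about (0.9, 2.5) to (3.4, 1.7), a distance of √(2.5² + 0.8²) ≈ 2.6.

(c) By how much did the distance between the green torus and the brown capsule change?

-4.0

The distance was about 12.3 in the first image and 8.3 in the second, so they moved 4.0 units closer together.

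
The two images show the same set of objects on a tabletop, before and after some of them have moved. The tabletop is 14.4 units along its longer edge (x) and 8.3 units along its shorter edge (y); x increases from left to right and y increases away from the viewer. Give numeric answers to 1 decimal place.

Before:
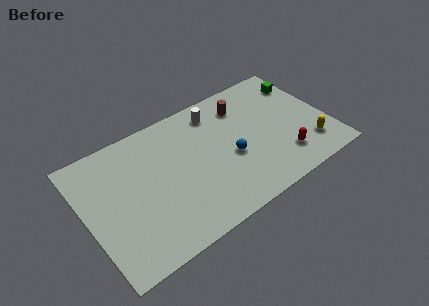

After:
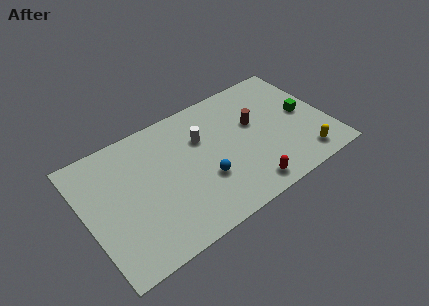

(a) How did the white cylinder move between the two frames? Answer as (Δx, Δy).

(-1.1, -1.3)

The white cylinder was at about (8.2, 6.9) and moved to about (7.1, 5.6).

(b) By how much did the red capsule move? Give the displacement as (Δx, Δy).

(-2.4, -0.8)

The red capsule started near (11.4, 1.9) and ended near (9.0, 1.1).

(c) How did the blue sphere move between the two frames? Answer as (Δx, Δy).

(-1.7, -0.6)

The blue sphere was at about (8.5, 3.5) and moved to about (6.8, 2.9).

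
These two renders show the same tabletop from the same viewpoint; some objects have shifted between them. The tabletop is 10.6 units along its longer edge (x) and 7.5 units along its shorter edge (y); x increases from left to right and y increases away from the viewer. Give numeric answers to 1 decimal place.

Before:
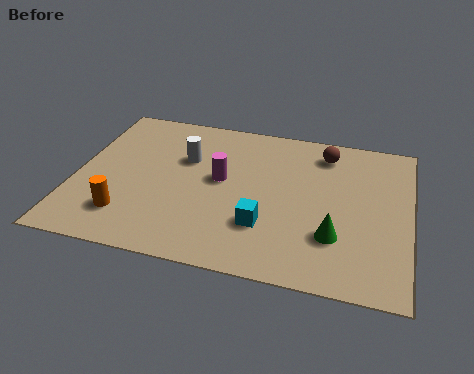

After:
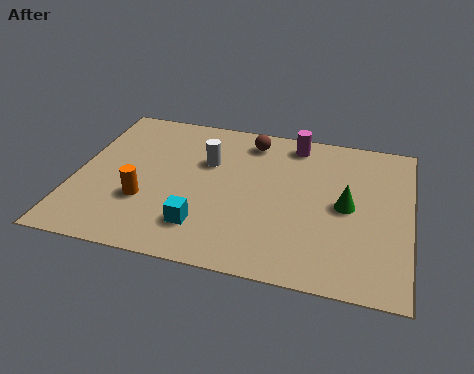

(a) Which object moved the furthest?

the magenta cylinder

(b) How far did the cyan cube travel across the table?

2.0

The cyan cube was near (6.1, 2.2) before and (4.2, 1.7) after, so it travelled √(1.9² + 0.5²) ≈ 2.0 units.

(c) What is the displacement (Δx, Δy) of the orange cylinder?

(0.5, 0.8)

The orange cylinder was at about (1.8, 1.7) and moved to about (2.3, 2.5).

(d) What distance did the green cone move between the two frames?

1.5

The green cone was near (8.3, 2.2) before and (8.6, 3.7) after, so it travelled √(0.3² + 1.5²) ≈ 1.5 units.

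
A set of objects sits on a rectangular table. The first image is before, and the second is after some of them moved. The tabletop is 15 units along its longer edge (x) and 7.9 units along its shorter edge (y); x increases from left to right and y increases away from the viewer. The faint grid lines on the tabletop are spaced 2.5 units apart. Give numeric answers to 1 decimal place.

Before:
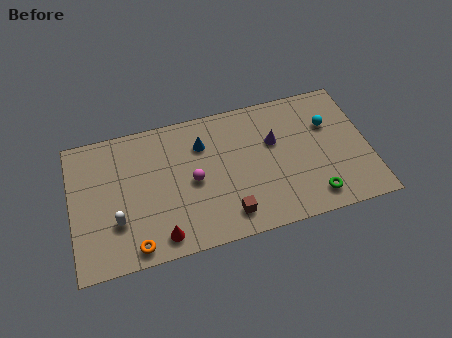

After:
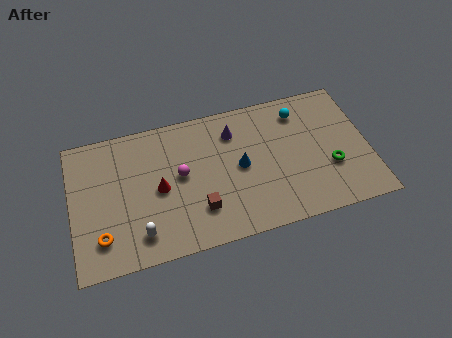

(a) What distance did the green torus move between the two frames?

1.8

The green torus was near (12.0, 1.3) before and (13.0, 2.8) after, so it travelled √(1.0² + 1.5²) ≈ 1.8 units.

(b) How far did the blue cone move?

2.5

The blue cone was near (6.7, 5.8) before and (8.5, 4.0) after, so it travelled √(1.8² + 1.8²) ≈ 2.5 units.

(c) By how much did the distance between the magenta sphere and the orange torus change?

+0.6

Before: roughly 4.2 units apart; after: 4.8. That's 0.6 units further apart.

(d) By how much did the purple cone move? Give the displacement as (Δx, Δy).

(-2.0, 1.1)

From the two frames, the purple cone sits at roughly (10.3, 5.0) before and (8.3, 6.1) after.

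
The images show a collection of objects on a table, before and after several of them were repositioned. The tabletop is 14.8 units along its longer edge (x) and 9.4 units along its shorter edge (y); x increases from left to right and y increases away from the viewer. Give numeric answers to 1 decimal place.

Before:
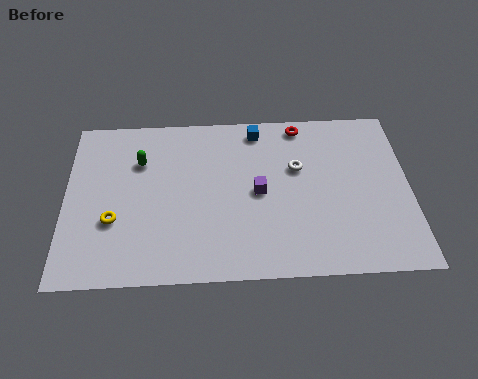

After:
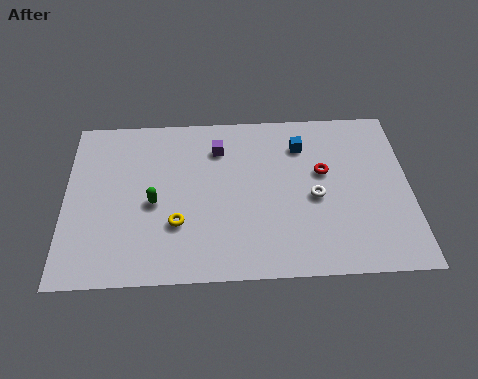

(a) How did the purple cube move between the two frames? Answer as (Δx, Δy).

(-1.7, 2.6)

From the two frames, the purple cube sits at roughly (8.3, 4.6) before and (6.6, 7.2) after.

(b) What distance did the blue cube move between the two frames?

2.1

The blue cube moved from about (8.3, 8.2) to (10.2, 7.2), a distance of √(1.9² + 1.0²) ≈ 2.1.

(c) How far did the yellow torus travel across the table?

2.7

The yellow torus moved from about (2.1, 3.3) to (4.8, 3.0), a distance of √(2.7² + 0.3²) ≈ 2.7.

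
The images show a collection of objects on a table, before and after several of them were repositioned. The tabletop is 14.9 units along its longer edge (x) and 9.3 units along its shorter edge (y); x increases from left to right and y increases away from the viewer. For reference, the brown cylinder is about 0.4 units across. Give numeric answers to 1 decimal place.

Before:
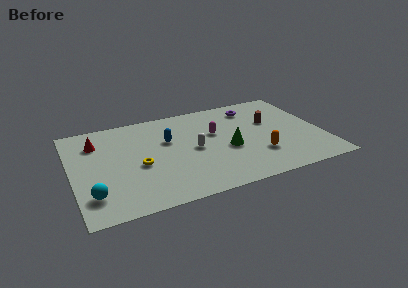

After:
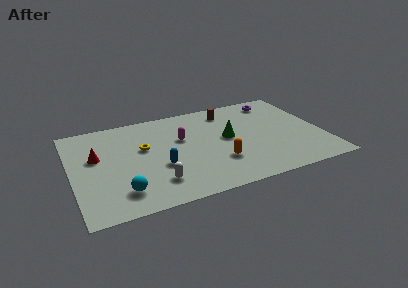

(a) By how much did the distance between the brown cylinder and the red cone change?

-2.1

Before: roughly 10.5 units apart; after: 8.4. That's 2.1 units closer together.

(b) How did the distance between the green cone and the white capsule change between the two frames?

+3.3

Before: roughly 2.1 units apart; after: 5.4. That's 3.3 units further apart.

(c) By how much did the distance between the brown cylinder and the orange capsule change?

+1.7

Before: roughly 3.3 units apart; after: 5.0. That's 1.7 units further apart.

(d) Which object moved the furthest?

the white capsule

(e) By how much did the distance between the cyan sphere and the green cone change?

-1.1

The distance was about 8.4 in the first image and 7.3 in the second, so they moved 1.1 units closer together.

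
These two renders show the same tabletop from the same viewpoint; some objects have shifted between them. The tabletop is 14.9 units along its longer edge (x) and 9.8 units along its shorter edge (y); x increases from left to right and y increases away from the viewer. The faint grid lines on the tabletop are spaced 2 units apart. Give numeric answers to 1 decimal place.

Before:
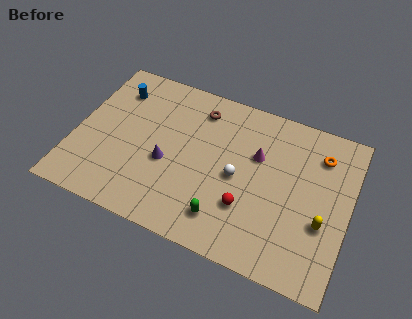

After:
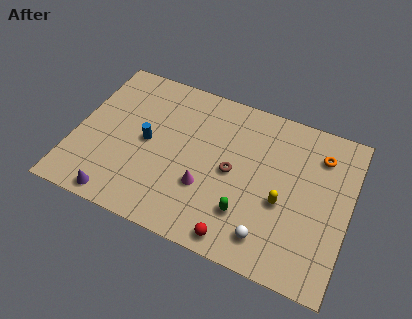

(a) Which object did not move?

the orange torus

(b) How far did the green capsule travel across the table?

1.3

The green capsule moved from about (8.5, 1.9) to (9.6, 2.6), a distance of √(1.1² + 0.7²) ≈ 1.3.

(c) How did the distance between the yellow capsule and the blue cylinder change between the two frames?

-4.9

Before: roughly 12.5 units apart; after: 7.6. That's 4.9 units closer together.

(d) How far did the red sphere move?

2.0

The red sphere was near (9.6, 3.0) before and (9.3, 1.0) after, so it travelled √(0.3² + 2.0²) ≈ 2.0 units.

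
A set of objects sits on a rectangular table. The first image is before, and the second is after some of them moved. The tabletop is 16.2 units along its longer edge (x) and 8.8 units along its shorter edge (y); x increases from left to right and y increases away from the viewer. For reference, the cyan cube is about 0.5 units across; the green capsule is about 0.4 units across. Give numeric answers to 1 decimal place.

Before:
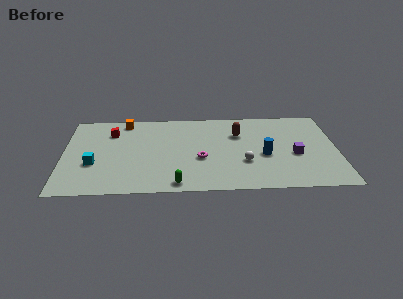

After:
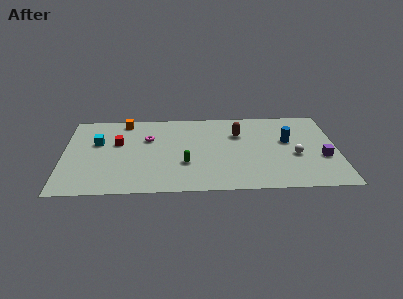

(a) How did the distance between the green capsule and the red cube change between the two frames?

-2.2

The distance was about 6.9 in the first image and 4.7 in the second, so they moved 2.2 units closer together.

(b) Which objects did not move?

the brown capsule and the orange cube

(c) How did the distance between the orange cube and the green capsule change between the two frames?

-1.6

Before: roughly 7.6 units apart; after: 6.0. That's 1.6 units closer together.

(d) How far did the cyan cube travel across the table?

2.3

The cyan cube moved from about (1.8, 3.2) to (2.0, 5.5), a distance of √(0.2² + 2.3²) ≈ 2.3.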